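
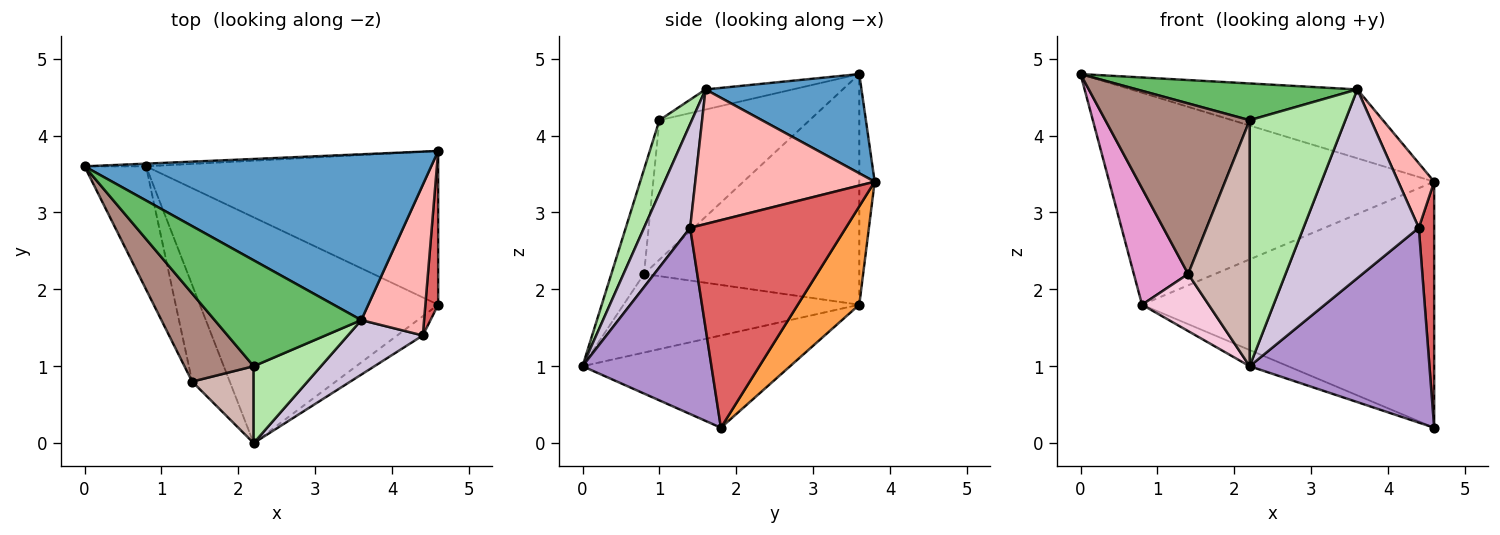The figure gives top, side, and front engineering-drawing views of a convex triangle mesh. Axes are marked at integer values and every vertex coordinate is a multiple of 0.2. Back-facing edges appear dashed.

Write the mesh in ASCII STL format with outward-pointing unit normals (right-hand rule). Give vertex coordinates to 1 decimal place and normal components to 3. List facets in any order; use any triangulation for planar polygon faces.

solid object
 facet normal 0.256 0.371 0.893
  outer loop
   vertex 3.6 1.6 4.6
   vertex 4.6 3.8 3.4
   vertex 0.0 3.6 4.8
  endloop
 endfacet
 facet normal -0.047 0.999 -0.013
  outer loop
   vertex 0.8 3.6 1.8
   vertex 0.0 3.6 4.8
   vertex 4.6 3.8 3.4
  endloop
 endfacet
 facet normal 0.176 0.835 -0.522
  outer loop
   vertex 0.8 3.6 1.8
   vertex 4.6 3.8 3.4
   vertex 4.6 1.8 0.2
  endloop
 endfacet
 facet normal -0.360 0.067 -0.930
  outer loop
   vertex 0.8 3.6 1.8
   vertex 4.6 1.8 0.2
   vertex 2.2 0.0 1.0
  endloop
 endfacet
 facet normal -0.128 -0.325 0.937
  outer loop
   vertex 2.2 1.0 4.2
   vertex 3.6 1.6 4.6
   vertex 0.0 3.6 4.8
  endloop
 endfacet
 facet normal 0.308 -0.908 0.284
  outer loop
   vertex 2.2 1.0 4.2
   vertex 2.2 0.0 1.0
   vertex 3.6 1.6 4.6
  endloop
 endfacet
 facet normal 0.993 -0.098 0.061
  outer loop
   vertex 4.4 1.4 2.8
   vertex 4.6 1.8 0.2
   vertex 4.6 3.8 3.4
  endloop
 endfacet
 facet normal 0.892 -0.178 0.416
  outer loop
   vertex 4.4 1.4 2.8
   vertex 4.6 3.8 3.4
   vertex 3.6 1.6 4.6
  endloop
 endfacet
 facet normal 0.581 -0.810 -0.080
  outer loop
   vertex 4.4 1.4 2.8
   vertex 2.2 0.0 1.0
   vertex 4.6 1.8 0.2
  endloop
 endfacet
 facet normal 0.359 -0.897 0.259
  outer loop
   vertex 4.4 1.4 2.8
   vertex 3.6 1.6 4.6
   vertex 2.2 0.0 1.0
  endloop
 endfacet
 facet normal -0.679 -0.652 0.337
  outer loop
   vertex 1.4 0.8 2.2
   vertex 2.2 1.0 4.2
   vertex 0.0 3.6 4.8
  endloop
 endfacet
 facet normal -0.452 -0.851 0.266
  outer loop
   vertex 1.4 0.8 2.2
   vertex 2.2 0.0 1.0
   vertex 2.2 1.0 4.2
  endloop
 endfacet
 facet normal -0.939 -0.237 -0.250
  outer loop
   vertex 1.4 0.8 2.2
   vertex 0.0 3.6 4.8
   vertex 0.8 3.6 1.8
  endloop
 endfacet
 facet normal -0.874 -0.247 -0.418
  outer loop
   vertex 1.4 0.8 2.2
   vertex 0.8 3.6 1.8
   vertex 2.2 0.0 1.0
  endloop
 endfacet
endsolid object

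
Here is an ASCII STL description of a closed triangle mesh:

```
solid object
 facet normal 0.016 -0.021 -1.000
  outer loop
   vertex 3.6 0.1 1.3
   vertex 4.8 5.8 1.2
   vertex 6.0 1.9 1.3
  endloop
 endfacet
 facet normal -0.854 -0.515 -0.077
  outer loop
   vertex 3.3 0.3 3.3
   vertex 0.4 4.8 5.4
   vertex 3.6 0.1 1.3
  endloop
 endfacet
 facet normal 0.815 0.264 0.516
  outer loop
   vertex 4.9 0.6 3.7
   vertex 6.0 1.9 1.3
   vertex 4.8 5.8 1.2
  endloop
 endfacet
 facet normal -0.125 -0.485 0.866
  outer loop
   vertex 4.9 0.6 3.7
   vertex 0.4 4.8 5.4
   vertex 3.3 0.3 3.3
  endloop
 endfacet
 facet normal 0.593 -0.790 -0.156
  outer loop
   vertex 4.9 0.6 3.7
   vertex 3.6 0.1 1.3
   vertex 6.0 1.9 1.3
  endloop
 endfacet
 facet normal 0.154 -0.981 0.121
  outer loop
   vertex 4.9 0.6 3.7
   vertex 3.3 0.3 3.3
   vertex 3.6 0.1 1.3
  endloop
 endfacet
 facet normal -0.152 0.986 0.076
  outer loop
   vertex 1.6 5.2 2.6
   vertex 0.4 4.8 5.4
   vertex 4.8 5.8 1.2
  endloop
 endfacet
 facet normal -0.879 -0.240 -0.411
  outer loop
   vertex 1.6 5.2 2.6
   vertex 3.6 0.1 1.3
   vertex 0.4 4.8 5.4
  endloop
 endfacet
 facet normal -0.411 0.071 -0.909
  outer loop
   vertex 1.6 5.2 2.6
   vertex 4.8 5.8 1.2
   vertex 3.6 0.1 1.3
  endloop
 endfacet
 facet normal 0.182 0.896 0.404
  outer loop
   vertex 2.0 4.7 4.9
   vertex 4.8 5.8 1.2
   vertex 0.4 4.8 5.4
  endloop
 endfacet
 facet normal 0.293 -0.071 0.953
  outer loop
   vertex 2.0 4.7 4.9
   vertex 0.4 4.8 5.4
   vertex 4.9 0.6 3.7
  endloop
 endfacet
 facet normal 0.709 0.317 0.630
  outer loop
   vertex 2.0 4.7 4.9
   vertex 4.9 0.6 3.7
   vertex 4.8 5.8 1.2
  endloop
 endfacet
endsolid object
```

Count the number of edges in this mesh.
18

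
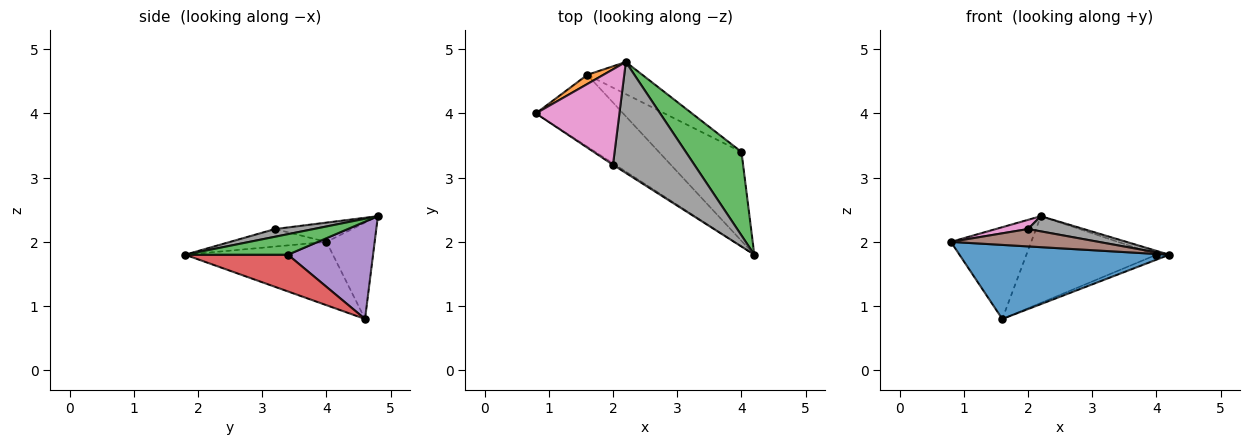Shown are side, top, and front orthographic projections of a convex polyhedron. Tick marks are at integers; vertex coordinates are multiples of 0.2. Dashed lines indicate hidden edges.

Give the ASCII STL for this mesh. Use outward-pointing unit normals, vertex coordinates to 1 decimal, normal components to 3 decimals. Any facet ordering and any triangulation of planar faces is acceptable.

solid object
 facet normal -0.451 -0.641 -0.621
  outer loop
   vertex 1.6 4.6 0.8
   vertex 4.2 1.8 1.8
   vertex 0.8 4.0 2.0
  endloop
 endfacet
 facet normal -0.513 0.854 0.085
  outer loop
   vertex 1.6 4.6 0.8
   vertex 0.8 4.0 2.0
   vertex 2.2 4.8 2.4
  endloop
 endfacet
 facet normal 0.346 0.043 0.937
  outer loop
   vertex 4.0 3.4 1.8
   vertex 2.2 4.8 2.4
   vertex 4.2 1.8 1.8
  endloop
 endfacet
 facet normal 0.406 0.051 -0.913
  outer loop
   vertex 4.0 3.4 1.8
   vertex 4.2 1.8 1.8
   vertex 1.6 4.6 0.8
  endloop
 endfacet
 facet normal 0.523 0.799 -0.296
  outer loop
   vertex 4.0 3.4 1.8
   vertex 1.6 4.6 0.8
   vertex 2.2 4.8 2.4
  endloop
 endfacet
 facet normal -0.545 -0.835 -0.073
  outer loop
   vertex 2.0 3.2 2.2
   vertex 0.8 4.0 2.0
   vertex 4.2 1.8 1.8
  endloop
 endfacet
 facet normal -0.224 -0.093 0.970
  outer loop
   vertex 2.0 3.2 2.2
   vertex 2.2 4.8 2.4
   vertex 0.8 4.0 2.0
  endloop
 endfacet
 facet normal 0.093 -0.135 0.986
  outer loop
   vertex 2.0 3.2 2.2
   vertex 4.2 1.8 1.8
   vertex 2.2 4.8 2.4
  endloop
 endfacet
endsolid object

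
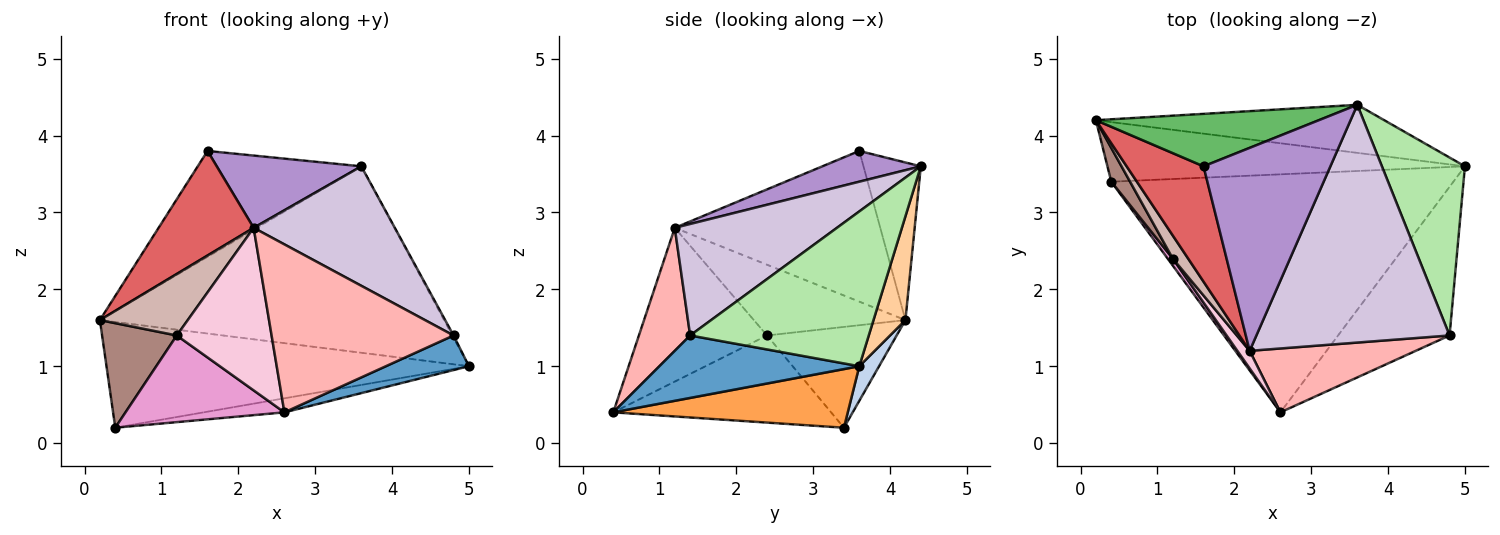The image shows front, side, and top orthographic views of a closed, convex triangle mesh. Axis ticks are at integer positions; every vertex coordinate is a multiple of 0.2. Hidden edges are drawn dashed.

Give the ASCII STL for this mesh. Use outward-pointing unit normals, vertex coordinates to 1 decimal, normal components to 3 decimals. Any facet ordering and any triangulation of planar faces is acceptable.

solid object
 facet normal 0.479 -0.199 -0.855
  outer loop
   vertex 4.8 1.4 1.4
   vertex 2.6 0.4 0.4
   vertex 5.0 3.6 1.0
  endloop
 endfacet
 facet normal 0.047 0.870 -0.490
  outer loop
   vertex 0.4 3.4 0.2
   vertex 0.2 4.2 1.6
   vertex 5.0 3.6 1.0
  endloop
 endfacet
 facet normal 0.169 0.058 -0.984
  outer loop
   vertex 0.4 3.4 0.2
   vertex 5.0 3.6 1.0
   vertex 2.6 0.4 0.4
  endloop
 endfacet
 facet normal 0.089 0.964 -0.249
  outer loop
   vertex 3.6 4.4 3.6
   vertex 5.0 3.6 1.0
   vertex 0.2 4.2 1.6
  endloop
 endfacet
 facet normal -0.300 0.855 0.424
  outer loop
   vertex 3.6 4.4 3.6
   vertex 0.2 4.2 1.6
   vertex 1.6 3.6 3.8
  endloop
 endfacet
 facet normal 0.881 0.006 0.473
  outer loop
   vertex 3.6 4.4 3.6
   vertex 4.8 1.4 1.4
   vertex 5.0 3.6 1.0
  endloop
 endfacet
 facet normal -0.824 -0.381 0.420
  outer loop
   vertex 2.2 1.2 2.8
   vertex 1.6 3.6 3.8
   vertex 0.2 4.2 1.6
  endloop
 endfacet
 facet normal 0.255 -0.904 0.344
  outer loop
   vertex 2.2 1.2 2.8
   vertex 2.6 0.4 0.4
   vertex 4.8 1.4 1.4
  endloop
 endfacet
 facet normal 0.223 -0.327 0.918
  outer loop
   vertex 2.2 1.2 2.8
   vertex 3.6 4.4 3.6
   vertex 1.6 3.6 3.8
  endloop
 endfacet
 facet normal 0.458 -0.399 0.794
  outer loop
   vertex 2.2 1.2 2.8
   vertex 4.8 1.4 1.4
   vertex 3.6 4.4 3.6
  endloop
 endfacet
 facet normal -0.855 -0.493 0.159
  outer loop
   vertex 1.2 2.4 1.4
   vertex 0.2 4.2 1.6
   vertex 0.4 3.4 0.2
  endloop
 endfacet
 facet normal -0.850 -0.493 0.185
  outer loop
   vertex 1.2 2.4 1.4
   vertex 2.2 1.2 2.8
   vertex 0.2 4.2 1.6
  endloop
 endfacet
 facet normal -0.807 -0.589 0.047
  outer loop
   vertex 1.2 2.4 1.4
   vertex 0.4 3.4 0.2
   vertex 2.6 0.4 0.4
  endloop
 endfacet
 facet normal -0.802 -0.594 0.064
  outer loop
   vertex 1.2 2.4 1.4
   vertex 2.6 0.4 0.4
   vertex 2.2 1.2 2.8
  endloop
 endfacet
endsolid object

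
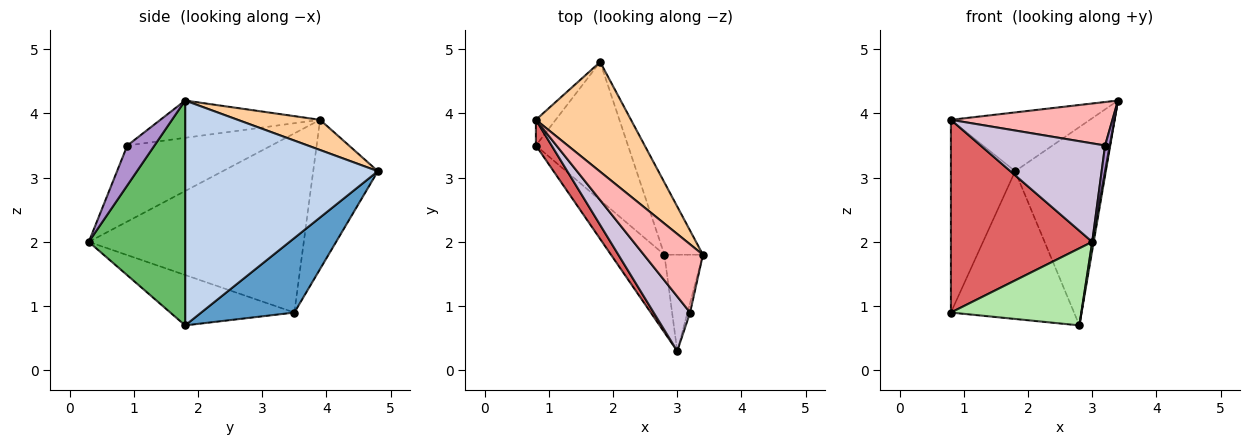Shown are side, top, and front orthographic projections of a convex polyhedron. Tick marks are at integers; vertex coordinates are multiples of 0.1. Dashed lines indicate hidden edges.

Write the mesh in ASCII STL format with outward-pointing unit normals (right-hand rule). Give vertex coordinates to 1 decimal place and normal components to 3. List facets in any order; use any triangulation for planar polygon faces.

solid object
 facet normal 0.484 0.639 -0.598
  outer loop
   vertex 2.8 1.8 0.7
   vertex 0.8 3.5 0.9
   vertex 1.8 4.8 3.1
  endloop
 endfacet
 facet normal 0.894 0.421 -0.153
  outer loop
   vertex 2.8 1.8 0.7
   vertex 1.8 4.8 3.1
   vertex 3.4 1.8 4.2
  endloop
 endfacet
 facet normal -0.706 0.702 -0.094
  outer loop
   vertex 0.8 3.9 3.9
   vertex 1.8 4.8 3.1
   vertex 0.8 3.5 0.9
  endloop
 endfacet
 facet normal 0.270 0.455 0.849
  outer loop
   vertex 0.8 3.9 3.9
   vertex 3.4 1.8 4.2
   vertex 1.8 4.8 3.1
  endloop
 endfacet
 facet normal 0.986 -0.015 -0.169
  outer loop
   vertex 3.0 0.3 2.0
   vertex 2.8 1.8 0.7
   vertex 3.4 1.8 4.2
  endloop
 endfacet
 facet normal -0.556 -0.585 -0.590
  outer loop
   vertex 3.0 0.3 2.0
   vertex 0.8 3.5 0.9
   vertex 2.8 1.8 0.7
  endloop
 endfacet
 facet normal -0.833 -0.548 0.073
  outer loop
   vertex 3.0 0.3 2.0
   vertex 0.8 3.9 3.9
   vertex 0.8 3.5 0.9
  endloop
 endfacet
 facet normal -0.469 -0.475 0.745
  outer loop
   vertex 3.2 0.9 3.5
   vertex 3.4 1.8 4.2
   vertex 0.8 3.9 3.9
  endloop
 endfacet
 facet normal 0.984 -0.169 -0.063
  outer loop
   vertex 3.2 0.9 3.5
   vertex 3.0 0.3 2.0
   vertex 3.4 1.8 4.2
  endloop
 endfacet
 facet normal -0.711 -0.615 0.341
  outer loop
   vertex 3.2 0.9 3.5
   vertex 0.8 3.9 3.9
   vertex 3.0 0.3 2.0
  endloop
 endfacet
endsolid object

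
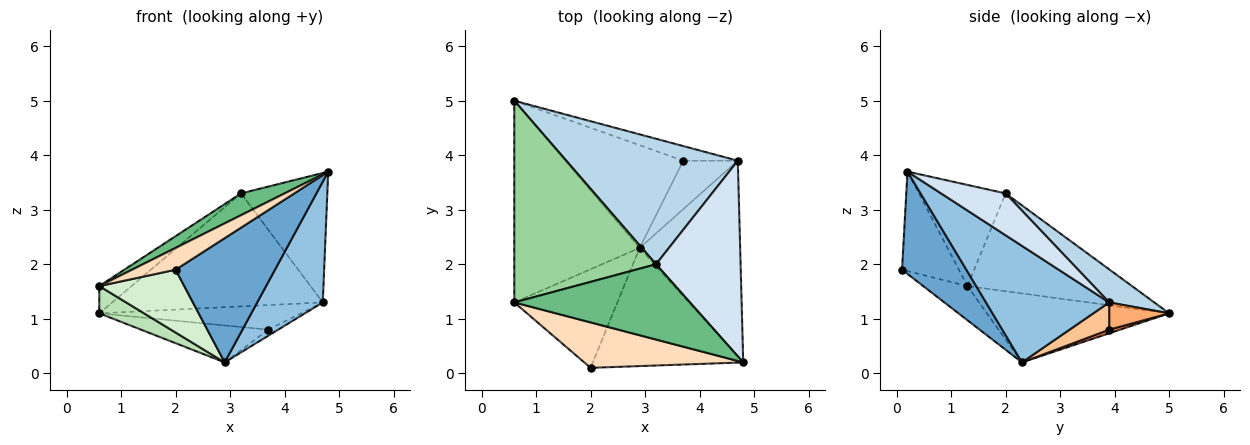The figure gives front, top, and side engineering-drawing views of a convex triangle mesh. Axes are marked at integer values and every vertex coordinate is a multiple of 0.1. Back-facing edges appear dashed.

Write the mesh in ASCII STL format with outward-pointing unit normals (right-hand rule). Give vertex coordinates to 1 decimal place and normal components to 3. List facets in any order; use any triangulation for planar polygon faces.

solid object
 facet normal 0.425 -0.656 -0.624
  outer loop
   vertex 2.9 2.3 0.2
   vertex 4.8 0.2 3.7
   vertex 2.0 0.1 1.9
  endloop
 endfacet
 facet normal 0.702 -0.374 -0.606
  outer loop
   vertex 4.7 3.9 1.3
   vertex 4.8 0.2 3.7
   vertex 2.9 2.3 0.2
  endloop
 endfacet
 facet normal 0.142 0.662 0.736
  outer loop
   vertex 3.2 2.0 3.3
   vertex 4.7 3.9 1.3
   vertex 0.6 5.0 1.1
  endloop
 endfacet
 facet normal 0.381 0.510 0.771
  outer loop
   vertex 3.2 2.0 3.3
   vertex 4.8 0.2 3.7
   vertex 4.7 3.9 1.3
  endloop
 endfacet
 facet normal 0.029 0.338 -0.941
  outer loop
   vertex 3.7 3.9 0.8
   vertex 2.9 2.3 0.2
   vertex 0.6 5.0 1.1
  endloop
 endfacet
 facet normal 0.248 0.833 -0.495
  outer loop
   vertex 3.7 3.9 0.8
   vertex 0.6 5.0 1.1
   vertex 4.7 3.9 1.3
  endloop
 endfacet
 facet normal 0.444 0.111 -0.889
  outer loop
   vertex 3.7 3.9 0.8
   vertex 4.7 3.9 1.3
   vertex 2.9 2.3 0.2
  endloop
 endfacet
 facet normal -0.491 -0.377 0.785
  outer loop
   vertex 0.6 1.3 1.6
   vertex 2.0 0.1 1.9
   vertex 4.8 0.2 3.7
  endloop
 endfacet
 facet normal -0.484 -0.243 0.841
  outer loop
   vertex 0.6 1.3 1.6
   vertex 4.8 0.2 3.7
   vertex 3.2 2.0 3.3
  endloop
 endfacet
 facet normal -0.565 0.111 0.818
  outer loop
   vertex 0.6 1.3 1.6
   vertex 3.2 2.0 3.3
   vertex 0.6 5.0 1.1
  endloop
 endfacet
 facet normal -0.479 -0.118 -0.870
  outer loop
   vertex 0.6 1.3 1.6
   vertex 0.6 5.0 1.1
   vertex 2.9 2.3 0.2
  endloop
 endfacet
 facet normal -0.269 -0.517 -0.812
  outer loop
   vertex 0.6 1.3 1.6
   vertex 2.9 2.3 0.2
   vertex 2.0 0.1 1.9
  endloop
 endfacet
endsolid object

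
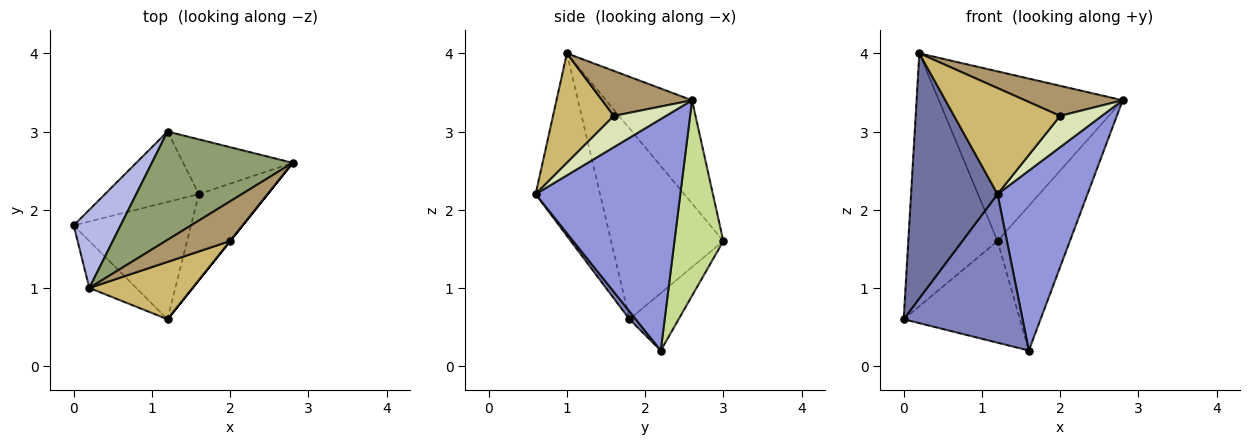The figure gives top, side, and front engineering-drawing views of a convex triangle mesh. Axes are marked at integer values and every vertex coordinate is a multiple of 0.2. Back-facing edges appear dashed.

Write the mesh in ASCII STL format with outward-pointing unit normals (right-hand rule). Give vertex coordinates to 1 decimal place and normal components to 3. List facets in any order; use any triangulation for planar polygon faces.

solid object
 facet normal -0.590 -0.793 -0.152
  outer loop
   vertex 0.2 1.0 4.0
   vertex 0.0 1.8 0.6
   vertex 1.2 0.6 2.2
  endloop
 endfacet
 facet normal 0.041 -0.784 -0.619
  outer loop
   vertex 1.6 2.2 0.2
   vertex 1.2 0.6 2.2
   vertex 0.0 1.8 0.6
  endloop
 endfacet
 facet normal 0.823 -0.512 -0.245
  outer loop
   vertex 1.6 2.2 0.2
   vertex 2.8 2.6 3.4
   vertex 1.2 0.6 2.2
  endloop
 endfacet
 facet normal -0.769 0.611 0.189
  outer loop
   vertex 1.2 3.0 1.6
   vertex 0.0 1.8 0.6
   vertex 0.2 1.0 4.0
  endloop
 endfacet
 facet normal -0.367 0.784 0.500
  outer loop
   vertex 1.2 3.0 1.6
   vertex 0.2 1.0 4.0
   vertex 2.8 2.6 3.4
  endloop
 endfacet
 facet normal -0.329 0.777 -0.538
  outer loop
   vertex 1.2 3.0 1.6
   vertex 1.6 2.2 0.2
   vertex 0.0 1.8 0.6
  endloop
 endfacet
 facet normal 0.534 0.791 -0.299
  outer loop
   vertex 1.2 3.0 1.6
   vertex 2.8 2.6 3.4
   vertex 1.6 2.2 0.2
  endloop
 endfacet
 facet normal 0.781 -0.625 0.000
  outer loop
   vertex 2.0 1.6 3.2
   vertex 1.2 0.6 2.2
   vertex 2.8 2.6 3.4
  endloop
 endfacet
 facet normal 0.486 -0.528 0.697
  outer loop
   vertex 2.0 1.6 3.2
   vertex 2.8 2.6 3.4
   vertex 0.2 1.0 4.0
  endloop
 endfacet
 facet normal 0.451 -0.785 0.425
  outer loop
   vertex 2.0 1.6 3.2
   vertex 0.2 1.0 4.0
   vertex 1.2 0.6 2.2
  endloop
 endfacet
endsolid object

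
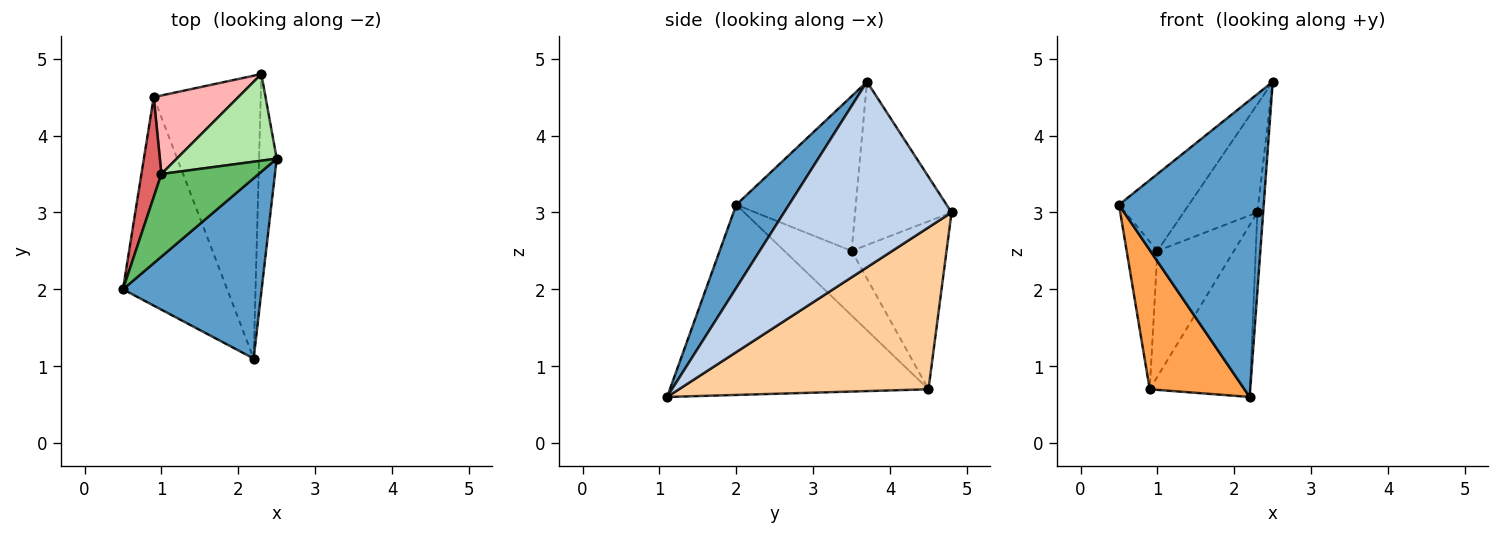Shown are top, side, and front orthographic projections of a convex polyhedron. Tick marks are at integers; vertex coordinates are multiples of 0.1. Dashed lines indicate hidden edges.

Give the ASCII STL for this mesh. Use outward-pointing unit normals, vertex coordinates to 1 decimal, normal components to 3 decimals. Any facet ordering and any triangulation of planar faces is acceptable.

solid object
 facet normal 0.297 -0.816 0.496
  outer loop
   vertex 2.2 1.1 0.6
   vertex 2.5 3.7 4.7
   vertex 0.5 2.0 3.1
  endloop
 endfacet
 facet normal 0.995 0.035 -0.095
  outer loop
   vertex 2.3 4.8 3.0
   vertex 2.5 3.7 4.7
   vertex 2.2 1.1 0.6
  endloop
 endfacet
 facet normal -0.835 -0.306 -0.458
  outer loop
   vertex 0.9 4.5 0.7
   vertex 2.2 1.1 0.6
   vertex 0.5 2.0 3.1
  endloop
 endfacet
 facet normal 0.791 0.318 -0.523
  outer loop
   vertex 0.9 4.5 0.7
   vertex 2.3 4.8 3.0
   vertex 2.2 1.1 0.6
  endloop
 endfacet
 facet normal -0.759 0.444 0.477
  outer loop
   vertex 1.0 3.5 2.5
   vertex 0.5 2.0 3.1
   vertex 2.5 3.7 4.7
  endloop
 endfacet
 facet normal -0.714 0.546 0.437
  outer loop
   vertex 1.0 3.5 2.5
   vertex 2.5 3.7 4.7
   vertex 2.3 4.8 3.0
  endloop
 endfacet
 facet normal -0.875 0.400 0.271
  outer loop
   vertex 1.0 3.5 2.5
   vertex 0.9 4.5 0.7
   vertex 0.5 2.0 3.1
  endloop
 endfacet
 facet normal -0.725 0.584 0.365
  outer loop
   vertex 1.0 3.5 2.5
   vertex 2.3 4.8 3.0
   vertex 0.9 4.5 0.7
  endloop
 endfacet
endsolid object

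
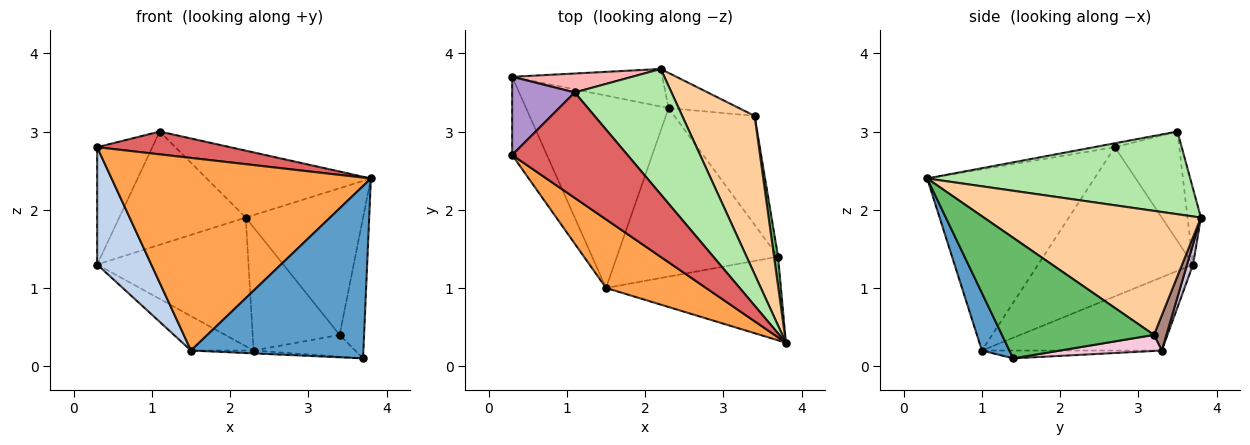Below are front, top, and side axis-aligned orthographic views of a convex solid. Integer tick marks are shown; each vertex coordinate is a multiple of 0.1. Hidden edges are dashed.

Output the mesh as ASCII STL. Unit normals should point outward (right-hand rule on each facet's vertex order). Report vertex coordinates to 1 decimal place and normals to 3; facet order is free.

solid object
 facet normal 0.142 -0.891 -0.432
  outer loop
   vertex 1.5 1.0 0.2
   vertex 3.7 1.4 0.1
   vertex 3.8 0.3 2.4
  endloop
 endfacet
 facet normal -0.922 -0.322 -0.215
  outer loop
   vertex 0.3 2.7 2.8
   vertex 0.3 3.7 1.3
   vertex 1.5 1.0 0.2
  endloop
 endfacet
 facet normal -0.519 -0.805 0.287
  outer loop
   vertex 0.3 2.7 2.8
   vertex 1.5 1.0 0.2
   vertex 3.8 0.3 2.4
  endloop
 endfacet
 facet normal 0.783 0.423 0.457
  outer loop
   vertex 3.4 3.2 0.4
   vertex 2.2 3.8 1.9
   vertex 3.8 0.3 2.4
  endloop
 endfacet
 facet normal 0.987 0.159 0.033
  outer loop
   vertex 3.4 3.2 0.4
   vertex 3.8 0.3 2.4
   vertex 3.7 1.4 0.1
  endloop
 endfacet
 facet normal 0.602 0.376 0.705
  outer loop
   vertex 1.1 3.5 3.0
   vertex 3.8 0.3 2.4
   vertex 2.2 3.8 1.9
  endloop
 endfacet
 facet normal -0.033 -0.211 0.977
  outer loop
   vertex 1.1 3.5 3.0
   vertex 0.3 2.7 2.8
   vertex 3.8 0.3 2.4
  endloop
 endfacet
 facet normal -0.103 0.981 0.164
  outer loop
   vertex 1.1 3.5 3.0
   vertex 2.2 3.8 1.9
   vertex 0.3 3.7 1.3
  endloop
 endfacet
 facet normal -0.697 0.597 0.398
  outer loop
   vertex 1.1 3.5 3.0
   vertex 0.3 3.7 1.3
   vertex 0.3 2.7 2.8
  endloop
 endfacet
 facet normal 0.038 0.959 -0.280
  outer loop
   vertex 2.3 3.3 0.2
   vertex 0.3 3.7 1.3
   vertex 2.2 3.8 1.9
  endloop
 endfacet
 facet normal 0.136 0.953 -0.272
  outer loop
   vertex 2.3 3.3 0.2
   vertex 2.2 3.8 1.9
   vertex 3.4 3.2 0.4
  endloop
 endfacet
 facet normal -0.452 0.157 -0.878
  outer loop
   vertex 2.3 3.3 0.2
   vertex 1.5 1.0 0.2
   vertex 0.3 3.7 1.3
  endloop
 endfacet
 facet normal -0.048 0.017 -0.999
  outer loop
   vertex 2.3 3.3 0.2
   vertex 3.7 1.4 0.1
   vertex 1.5 1.0 0.2
  endloop
 endfacet
 facet normal 0.192 0.192 -0.962
  outer loop
   vertex 2.3 3.3 0.2
   vertex 3.4 3.2 0.4
   vertex 3.7 1.4 0.1
  endloop
 endfacet
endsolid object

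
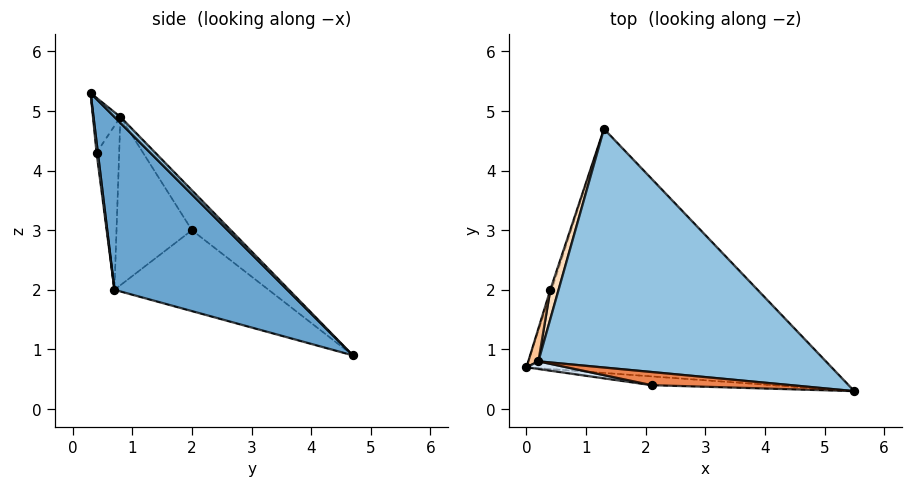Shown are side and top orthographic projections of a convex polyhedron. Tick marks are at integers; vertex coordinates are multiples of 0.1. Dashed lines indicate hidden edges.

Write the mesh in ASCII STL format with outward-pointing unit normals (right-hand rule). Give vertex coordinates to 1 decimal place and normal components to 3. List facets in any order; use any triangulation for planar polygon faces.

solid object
 facet normal 0.458 -0.371 -0.808
  outer loop
   vertex 1.3 4.7 0.9
   vertex 5.5 0.3 5.3
   vertex 0.0 0.7 2.0
  endloop
 endfacet
 facet normal 0.015 0.714 0.700
  outer loop
   vertex 0.2 0.8 4.9
   vertex 5.5 0.3 5.3
   vertex 1.3 4.7 0.9
  endloop
 endfacet
 facet normal 0.012 -0.990 -0.140
  outer loop
   vertex 2.1 0.4 4.3
   vertex 0.0 0.7 2.0
   vertex 5.5 0.3 5.3
  endloop
 endfacet
 facet normal -0.192 -0.980 0.047
  outer loop
   vertex 2.1 0.4 4.3
   vertex 0.2 0.8 4.9
   vertex 0.0 0.7 2.0
  endloop
 endfacet
 facet normal -0.111 -0.953 0.283
  outer loop
   vertex 2.1 0.4 4.3
   vertex 5.5 0.3 5.3
   vertex 0.2 0.8 4.9
  endloop
 endfacet
 facet normal -0.952 0.305 -0.016
  outer loop
   vertex 0.4 2.0 3.0
   vertex 1.3 4.7 0.9
   vertex 0.0 0.7 2.0
  endloop
 endfacet
 facet normal -0.966 0.253 0.058
  outer loop
   vertex 0.4 2.0 3.0
   vertex 0.0 0.7 2.0
   vertex 0.2 0.8 4.9
  endloop
 endfacet
 facet normal -0.881 0.436 0.182
  outer loop
   vertex 0.4 2.0 3.0
   vertex 0.2 0.8 4.9
   vertex 1.3 4.7 0.9
  endloop
 endfacet
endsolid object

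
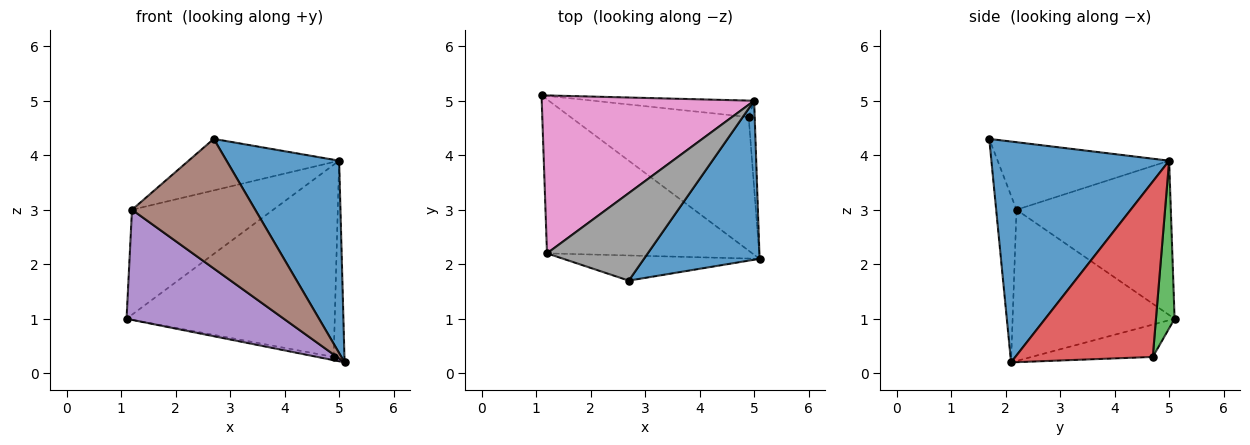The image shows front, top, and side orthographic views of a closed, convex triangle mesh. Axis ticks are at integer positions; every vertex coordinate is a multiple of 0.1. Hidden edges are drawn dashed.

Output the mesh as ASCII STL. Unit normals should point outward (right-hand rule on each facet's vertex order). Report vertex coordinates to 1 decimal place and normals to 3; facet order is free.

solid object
 facet normal 0.773 -0.489 0.404
  outer loop
   vertex 5.0 5.0 3.9
   vertex 2.7 1.7 4.3
   vertex 5.1 2.1 0.2
  endloop
 endfacet
 facet normal -0.179 0.024 -0.984
  outer loop
   vertex 4.9 4.7 0.3
   vertex 5.1 2.1 0.2
   vertex 1.1 5.1 1.0
  endloop
 endfacet
 facet normal 0.089 0.992 -0.085
  outer loop
   vertex 4.9 4.7 0.3
   vertex 1.1 5.1 1.0
   vertex 5.0 5.0 3.9
  endloop
 endfacet
 facet normal 0.996 0.078 -0.034
  outer loop
   vertex 4.9 4.7 0.3
   vertex 5.0 5.0 3.9
   vertex 5.1 2.1 0.2
  endloop
 endfacet
 facet normal -0.514 -0.499 -0.698
  outer loop
   vertex 1.2 2.2 3.0
   vertex 1.1 5.1 1.0
   vertex 5.1 2.1 0.2
  endloop
 endfacet
 facet normal -0.160 -0.969 -0.188
  outer loop
   vertex 1.2 2.2 3.0
   vertex 5.1 2.1 0.2
   vertex 2.7 1.7 4.3
  endloop
 endfacet
 facet normal -0.518 0.474 0.713
  outer loop
   vertex 1.2 2.2 3.0
   vertex 5.0 5.0 3.9
   vertex 1.1 5.1 1.0
  endloop
 endfacet
 facet normal -0.500 0.439 0.746
  outer loop
   vertex 1.2 2.2 3.0
   vertex 2.7 1.7 4.3
   vertex 5.0 5.0 3.9
  endloop
 endfacet
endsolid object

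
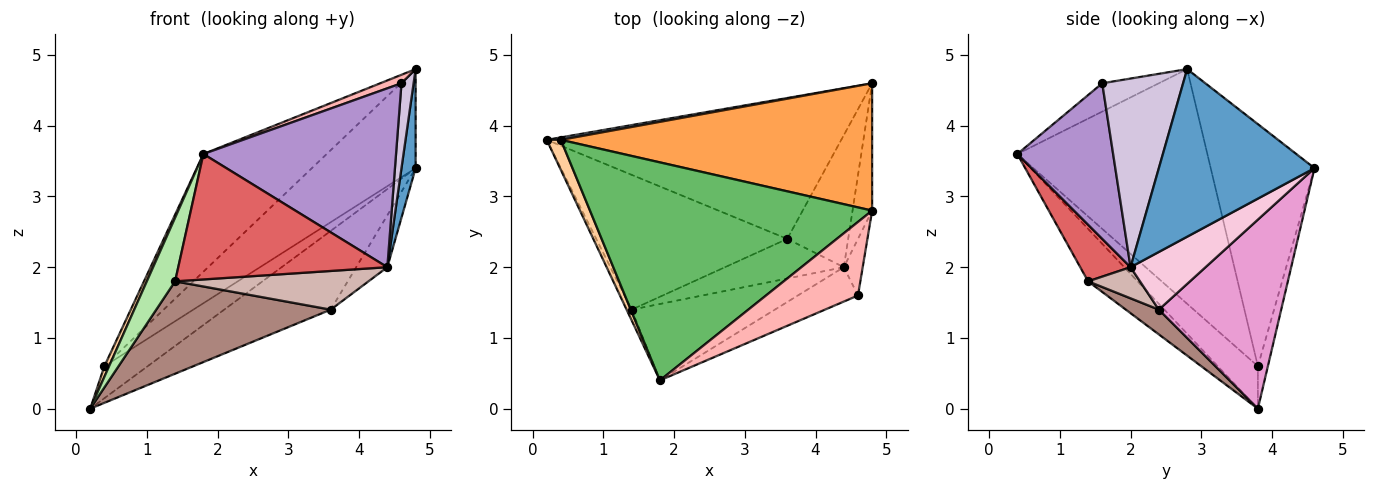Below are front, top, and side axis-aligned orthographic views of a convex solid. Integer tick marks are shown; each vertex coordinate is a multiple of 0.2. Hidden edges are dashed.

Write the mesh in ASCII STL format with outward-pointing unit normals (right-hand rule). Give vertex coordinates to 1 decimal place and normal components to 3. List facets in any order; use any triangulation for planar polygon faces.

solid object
 facet normal 0.989 -0.090 -0.116
  outer loop
   vertex 4.4 2.0 2.0
   vertex 4.8 4.6 3.4
   vertex 4.8 2.8 4.8
  endloop
 endfacet
 facet normal -0.224 0.972 0.075
  outer loop
   vertex 0.4 3.8 0.6
   vertex 4.8 4.6 3.4
   vertex 0.2 3.8 0.0
  endloop
 endfacet
 facet normal -0.523 0.523 0.673
  outer loop
   vertex 0.4 3.8 0.6
   vertex 4.8 2.8 4.8
   vertex 4.8 4.6 3.4
  endloop
 endfacet
 facet normal -0.943 -0.111 0.314
  outer loop
   vertex 0.4 3.8 0.6
   vertex 0.2 3.8 0.0
   vertex 1.8 0.4 3.6
  endloop
 endfacet
 facet normal -0.591 0.383 0.710
  outer loop
   vertex 0.4 3.8 0.6
   vertex 1.8 0.4 3.6
   vertex 4.8 2.8 4.8
  endloop
 endfacet
 facet normal -0.865 -0.494 -0.082
  outer loop
   vertex 1.4 1.4 1.8
   vertex 1.8 0.4 3.6
   vertex 0.2 3.8 0.0
  endloop
 endfacet
 facet normal 0.201 -0.837 -0.510
  outer loop
   vertex 1.4 1.4 1.8
   vertex 4.4 2.0 2.0
   vertex 1.8 0.4 3.6
  endloop
 endfacet
 facet normal -0.292 -0.110 0.950
  outer loop
   vertex 4.6 1.6 4.6
   vertex 4.8 2.8 4.8
   vertex 1.8 0.4 3.6
  endloop
 endfacet
 facet normal 0.439 -0.882 -0.170
  outer loop
   vertex 4.6 1.6 4.6
   vertex 1.8 0.4 3.6
   vertex 4.4 2.0 2.0
  endloop
 endfacet
 facet normal 0.984 -0.148 -0.098
  outer loop
   vertex 4.6 1.6 4.6
   vertex 4.4 2.0 2.0
   vertex 4.8 2.8 4.8
  endloop
 endfacet
 facet normal 0.106 -0.562 -0.820
  outer loop
   vertex 3.6 2.4 1.4
   vertex 1.4 1.4 1.8
   vertex 0.2 3.8 0.0
  endloop
 endfacet
 facet normal 0.184 -0.687 -0.703
  outer loop
   vertex 3.6 2.4 1.4
   vertex 4.4 2.0 2.0
   vertex 1.4 1.4 1.8
  endloop
 endfacet
 facet normal 0.489 0.426 -0.761
  outer loop
   vertex 3.6 2.4 1.4
   vertex 0.2 3.8 0.0
   vertex 4.8 4.6 3.4
  endloop
 endfacet
 facet normal 0.661 0.274 -0.698
  outer loop
   vertex 3.6 2.4 1.4
   vertex 4.8 4.6 3.4
   vertex 4.4 2.0 2.0
  endloop
 endfacet
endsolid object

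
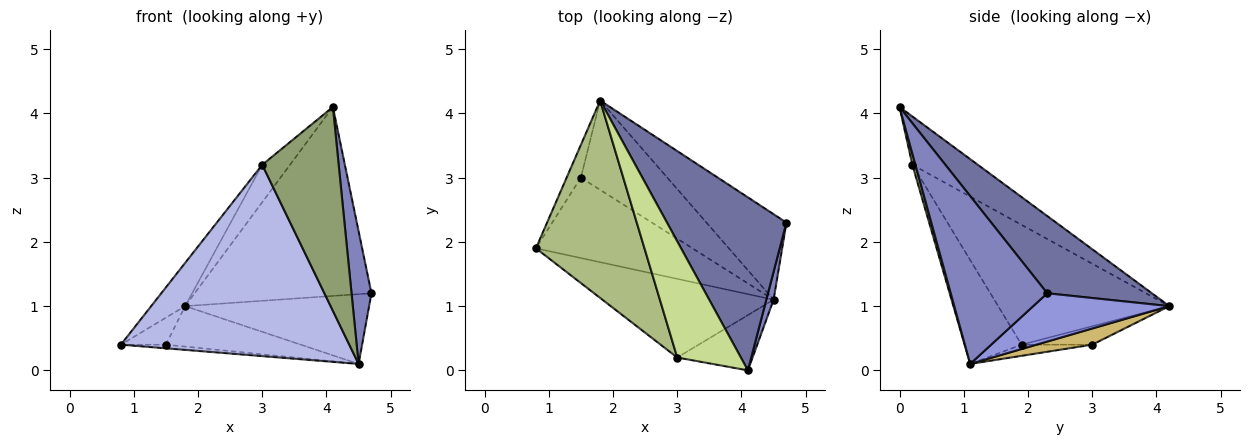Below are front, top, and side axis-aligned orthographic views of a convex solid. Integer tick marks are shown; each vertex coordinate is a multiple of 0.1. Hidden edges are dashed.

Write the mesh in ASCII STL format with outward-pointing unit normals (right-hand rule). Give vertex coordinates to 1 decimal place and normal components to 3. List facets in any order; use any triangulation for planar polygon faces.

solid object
 facet normal 0.400 0.676 0.619
  outer loop
   vertex 1.8 4.2 1.0
   vertex 4.1 0.0 4.1
   vertex 4.7 2.3 1.2
  endloop
 endfacet
 facet normal 0.978 -0.202 0.042
  outer loop
   vertex 4.5 1.1 0.1
   vertex 4.7 2.3 1.2
   vertex 4.1 0.0 4.1
  endloop
 endfacet
 facet normal 0.424 0.573 -0.702
  outer loop
   vertex 4.5 1.1 0.1
   vertex 1.8 4.2 1.0
   vertex 4.7 2.3 1.2
  endloop
 endfacet
 facet normal -0.225 -0.901 -0.370
  outer loop
   vertex 3.0 0.2 3.2
   vertex 0.8 1.9 0.4
   vertex 4.5 1.1 0.1
  endloop
 endfacet
 facet normal 0.038 -0.964 -0.261
  outer loop
   vertex 3.0 0.2 3.2
   vertex 4.5 1.1 0.1
   vertex 4.1 0.0 4.1
  endloop
 endfacet
 facet normal -0.733 0.145 0.664
  outer loop
   vertex 3.0 0.2 3.2
   vertex 1.8 4.2 1.0
   vertex 0.8 1.9 0.4
  endloop
 endfacet
 facet normal -0.586 0.248 0.771
  outer loop
   vertex 3.0 0.2 3.2
   vertex 4.1 0.0 4.1
   vertex 1.8 4.2 1.0
  endloop
 endfacet
 facet normal -0.707 0.450 -0.546
  outer loop
   vertex 1.5 3.0 0.4
   vertex 0.8 1.9 0.4
   vertex 1.8 4.2 1.0
  endloop
 endfacet
 facet normal -0.071 0.045 -0.996
  outer loop
   vertex 1.5 3.0 0.4
   vertex 4.5 1.1 0.1
   vertex 0.8 1.9 0.4
  endloop
 endfacet
 facet normal 0.168 0.407 -0.898
  outer loop
   vertex 1.5 3.0 0.4
   vertex 1.8 4.2 1.0
   vertex 4.5 1.1 0.1
  endloop
 endfacet
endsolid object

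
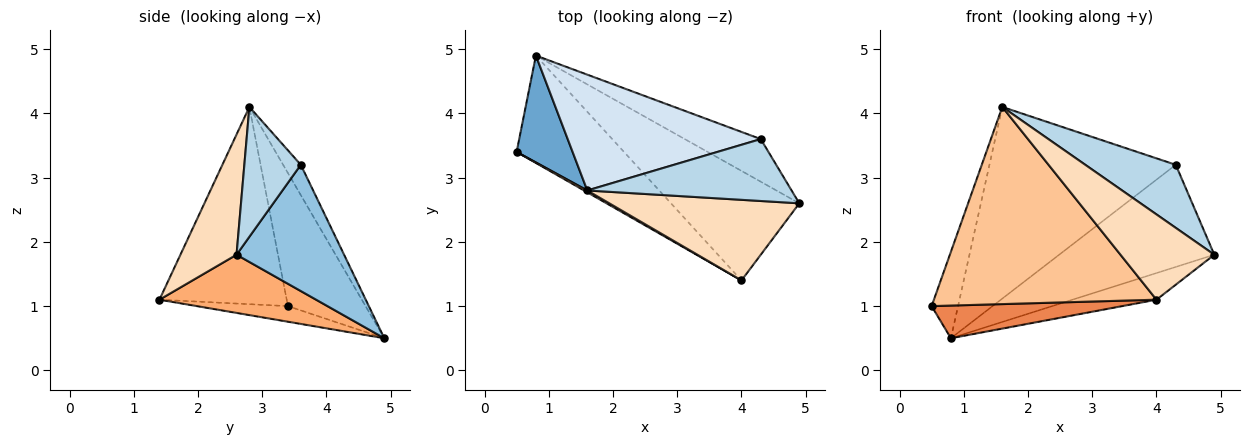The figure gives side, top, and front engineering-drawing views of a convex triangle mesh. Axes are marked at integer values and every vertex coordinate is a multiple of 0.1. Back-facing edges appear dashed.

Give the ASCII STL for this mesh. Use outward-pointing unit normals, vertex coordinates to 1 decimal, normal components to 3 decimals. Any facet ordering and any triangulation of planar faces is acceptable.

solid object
 facet normal -0.880 0.299 0.370
  outer loop
   vertex 1.6 2.8 4.1
   vertex 0.8 4.9 0.5
   vertex 0.5 3.4 1.0
  endloop
 endfacet
 facet normal 0.539 0.777 -0.324
  outer loop
   vertex 4.3 3.6 3.2
   vertex 4.9 2.6 1.8
   vertex 0.8 4.9 0.5
  endloop
 endfacet
 facet normal 0.407 -0.652 0.640
  outer loop
   vertex 4.3 3.6 3.2
   vertex 1.6 2.8 4.1
   vertex 4.9 2.6 1.8
  endloop
 endfacet
 facet normal -0.081 0.853 0.516
  outer loop
   vertex 4.3 3.6 3.2
   vertex 0.8 4.9 0.5
   vertex 1.6 2.8 4.1
  endloop
 endfacet
 facet normal -0.138 -0.288 -0.948
  outer loop
   vertex 4.0 1.4 1.1
   vertex 0.5 3.4 1.0
   vertex 0.8 4.9 0.5
  endloop
 endfacet
 facet normal 0.403 0.216 -0.889
  outer loop
   vertex 4.0 1.4 1.1
   vertex 0.8 4.9 0.5
   vertex 4.9 2.6 1.8
  endloop
 endfacet
 facet normal -0.496 -0.868 0.008
  outer loop
   vertex 4.0 1.4 1.1
   vertex 1.6 2.8 4.1
   vertex 0.5 3.4 1.0
  endloop
 endfacet
 facet normal 0.399 -0.666 0.630
  outer loop
   vertex 4.0 1.4 1.1
   vertex 4.9 2.6 1.8
   vertex 1.6 2.8 4.1
  endloop
 endfacet
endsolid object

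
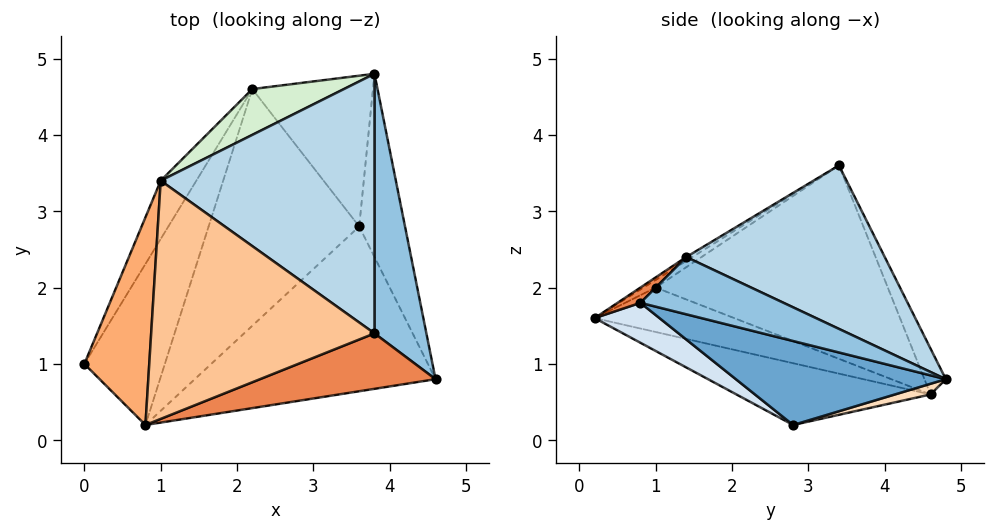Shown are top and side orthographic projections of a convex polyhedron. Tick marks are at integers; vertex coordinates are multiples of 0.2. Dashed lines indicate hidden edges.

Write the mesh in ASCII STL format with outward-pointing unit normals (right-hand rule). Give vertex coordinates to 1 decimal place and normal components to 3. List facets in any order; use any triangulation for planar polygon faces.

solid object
 facet normal 0.877 0.056 -0.478
  outer loop
   vertex 3.6 2.8 0.2
   vertex 3.8 4.8 0.8
   vertex 4.6 0.8 1.8
  endloop
 endfacet
 facet normal 0.706 0.301 0.640
  outer loop
   vertex 3.8 1.4 2.4
   vertex 4.6 0.8 1.8
   vertex 3.8 4.8 0.8
  endloop
 endfacet
 facet normal 0.569 0.350 0.744
  outer loop
   vertex 3.8 1.4 2.4
   vertex 3.8 4.8 0.8
   vertex 1.0 3.4 3.6
  endloop
 endfacet
 facet normal 0.134 -0.578 -0.805
  outer loop
   vertex 0.8 0.2 1.6
   vertex 3.6 2.8 0.2
   vertex 4.6 0.8 1.8
  endloop
 endfacet
 facet normal 0.065 -0.661 0.748
  outer loop
   vertex 0.8 0.2 1.6
   vertex 4.6 0.8 1.8
   vertex 3.8 1.4 2.4
  endloop
 endfacet
 facet normal -0.100 -0.523 0.847
  outer loop
   vertex 0.8 0.2 1.6
   vertex 1.0 3.4 3.6
   vertex 0.0 1.0 2.0
  endloop
 endfacet
 facet normal -0.015 -0.529 0.848
  outer loop
   vertex 0.8 0.2 1.6
   vertex 3.8 1.4 2.4
   vertex 1.0 3.4 3.6
  endloop
 endfacet
 facet normal 0.085 0.279 -0.957
  outer loop
   vertex 2.2 4.6 0.6
   vertex 3.8 4.8 0.8
   vertex 3.6 2.8 0.2
  endloop
 endfacet
 facet normal -0.483 -0.045 -0.875
  outer loop
   vertex 2.2 4.6 0.6
   vertex 0.8 0.2 1.6
   vertex 0.0 1.0 2.0
  endloop
 endfacet
 facet normal -0.378 -0.089 -0.922
  outer loop
   vertex 2.2 4.6 0.6
   vertex 3.6 2.8 0.2
   vertex 0.8 0.2 1.6
  endloop
 endfacet
 facet normal -0.869 0.469 -0.160
  outer loop
   vertex 2.2 4.6 0.6
   vertex 0.0 1.0 2.0
   vertex 1.0 3.4 3.6
  endloop
 endfacet
 facet normal -0.156 0.937 0.312
  outer loop
   vertex 2.2 4.6 0.6
   vertex 1.0 3.4 3.6
   vertex 3.8 4.8 0.8
  endloop
 endfacet
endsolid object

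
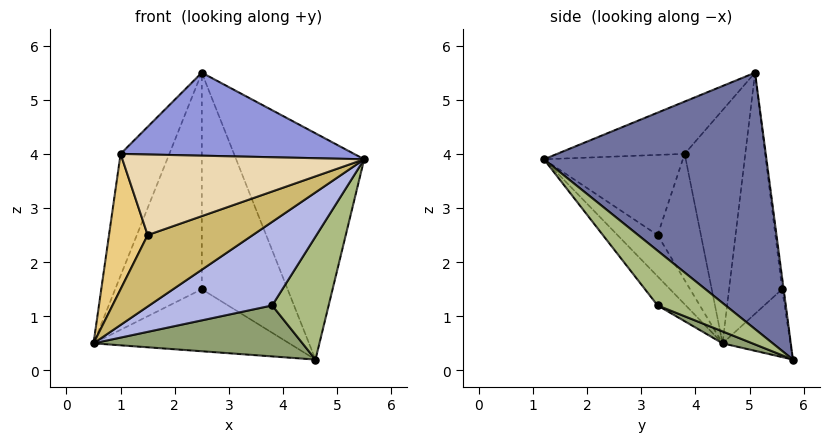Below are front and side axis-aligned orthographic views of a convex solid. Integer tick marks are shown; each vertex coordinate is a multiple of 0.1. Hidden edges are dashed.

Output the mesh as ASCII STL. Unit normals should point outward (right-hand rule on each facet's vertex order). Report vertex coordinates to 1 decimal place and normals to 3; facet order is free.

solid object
 facet normal 0.802 0.462 0.379
  outer loop
   vertex 2.5 5.1 5.5
   vertex 5.5 1.2 3.9
   vertex 4.6 5.8 0.2
  endloop
 endfacet
 facet normal -0.759 0.610 0.230
  outer loop
   vertex 1.0 3.8 4.0
   vertex 2.5 5.1 5.5
   vertex 0.5 4.5 0.5
  endloop
 endfacet
 facet normal -0.301 -0.551 0.778
  outer loop
   vertex 1.0 3.8 4.0
   vertex 5.5 1.2 3.9
   vertex 2.5 5.1 5.5
  endloop
 endfacet
 facet normal -0.190 -0.829 -0.525
  outer loop
   vertex 3.8 3.3 1.2
   vertex 5.5 1.2 3.9
   vertex 0.5 4.5 0.5
  endloop
 endfacet
 facet normal 0.055 -0.386 -0.921
  outer loop
   vertex 3.8 3.3 1.2
   vertex 0.5 4.5 0.5
   vertex 4.6 5.8 0.2
  endloop
 endfacet
 facet normal 0.549 -0.456 -0.700
  outer loop
   vertex 3.8 3.3 1.2
   vertex 4.6 5.8 0.2
   vertex 5.5 1.2 3.9
  endloop
 endfacet
 facet normal -0.306 0.882 -0.358
  outer loop
   vertex 2.5 5.6 1.5
   vertex 4.6 5.8 0.2
   vertex 0.5 4.5 0.5
  endloop
 endfacet
 facet normal -0.519 0.848 0.106
  outer loop
   vertex 2.5 5.6 1.5
   vertex 0.5 4.5 0.5
   vertex 2.5 5.1 5.5
  endloop
 endfacet
 facet normal -0.018 0.992 0.124
  outer loop
   vertex 2.5 5.6 1.5
   vertex 2.5 5.1 5.5
   vertex 4.6 5.8 0.2
  endloop
 endfacet
 facet normal -0.333 -0.873 -0.357
  outer loop
   vertex 1.5 3.3 2.5
   vertex 0.5 4.5 0.5
   vertex 5.5 1.2 3.9
  endloop
 endfacet
 facet normal -0.746 -0.666 -0.027
  outer loop
   vertex 1.5 3.3 2.5
   vertex 1.0 3.8 4.0
   vertex 0.5 4.5 0.5
  endloop
 endfacet
 facet normal -0.495 -0.861 0.122
  outer loop
   vertex 1.5 3.3 2.5
   vertex 5.5 1.2 3.9
   vertex 1.0 3.8 4.0
  endloop
 endfacet
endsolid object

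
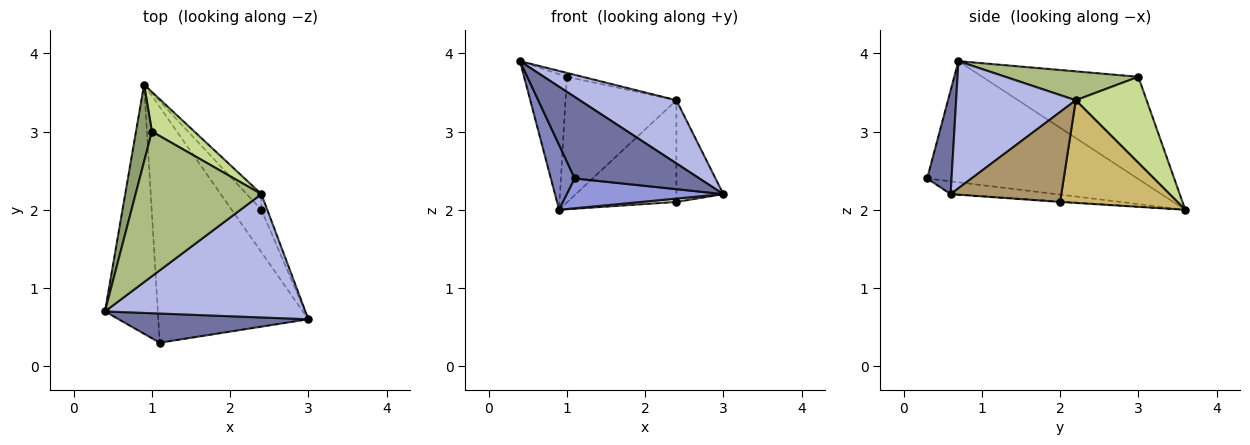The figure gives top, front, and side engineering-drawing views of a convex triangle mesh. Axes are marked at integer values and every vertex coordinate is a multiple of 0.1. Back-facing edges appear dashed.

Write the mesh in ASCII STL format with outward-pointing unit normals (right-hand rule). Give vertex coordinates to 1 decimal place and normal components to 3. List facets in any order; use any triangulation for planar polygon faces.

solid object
 facet normal 0.181 -0.926 0.331
  outer loop
   vertex 1.1 0.3 2.4
   vertex 3.0 0.6 2.2
   vertex 0.4 0.7 3.9
  endloop
 endfacet
 facet normal -0.912 -0.103 -0.398
  outer loop
   vertex 1.1 0.3 2.4
   vertex 0.4 0.7 3.9
   vertex 0.9 3.6 2.0
  endloop
 endfacet
 facet normal -0.084 -0.125 -0.989
  outer loop
   vertex 1.1 0.3 2.4
   vertex 0.9 3.6 2.0
   vertex 3.0 0.6 2.2
  endloop
 endfacet
 facet normal 0.492 -0.397 0.775
  outer loop
   vertex 2.4 2.2 3.4
   vertex 0.4 0.7 3.9
   vertex 3.0 0.6 2.2
  endloop
 endfacet
 facet normal -0.954 0.262 0.148
  outer loop
   vertex 1.0 3.0 3.7
   vertex 0.9 3.6 2.0
   vertex 0.4 0.7 3.9
  endloop
 endfacet
 facet normal 0.224 0.026 0.974
  outer loop
   vertex 1.0 3.0 3.7
   vertex 0.4 0.7 3.9
   vertex 2.4 2.2 3.4
  endloop
 endfacet
 facet normal 0.520 0.814 0.257
  outer loop
   vertex 1.0 3.0 3.7
   vertex 2.4 2.2 3.4
   vertex 0.9 3.6 2.0
  endloop
 endfacet
 facet normal -0.017 -0.079 -0.997
  outer loop
   vertex 2.4 2.0 2.1
   vertex 3.0 0.6 2.2
   vertex 0.9 3.6 2.0
  endloop
 endfacet
 facet normal 0.919 0.390 -0.060
  outer loop
   vertex 2.4 2.0 2.1
   vertex 2.4 2.2 3.4
   vertex 3.0 0.6 2.2
  endloop
 endfacet
 facet normal 0.729 0.677 -0.104
  outer loop
   vertex 2.4 2.0 2.1
   vertex 0.9 3.6 2.0
   vertex 2.4 2.2 3.4
  endloop
 endfacet
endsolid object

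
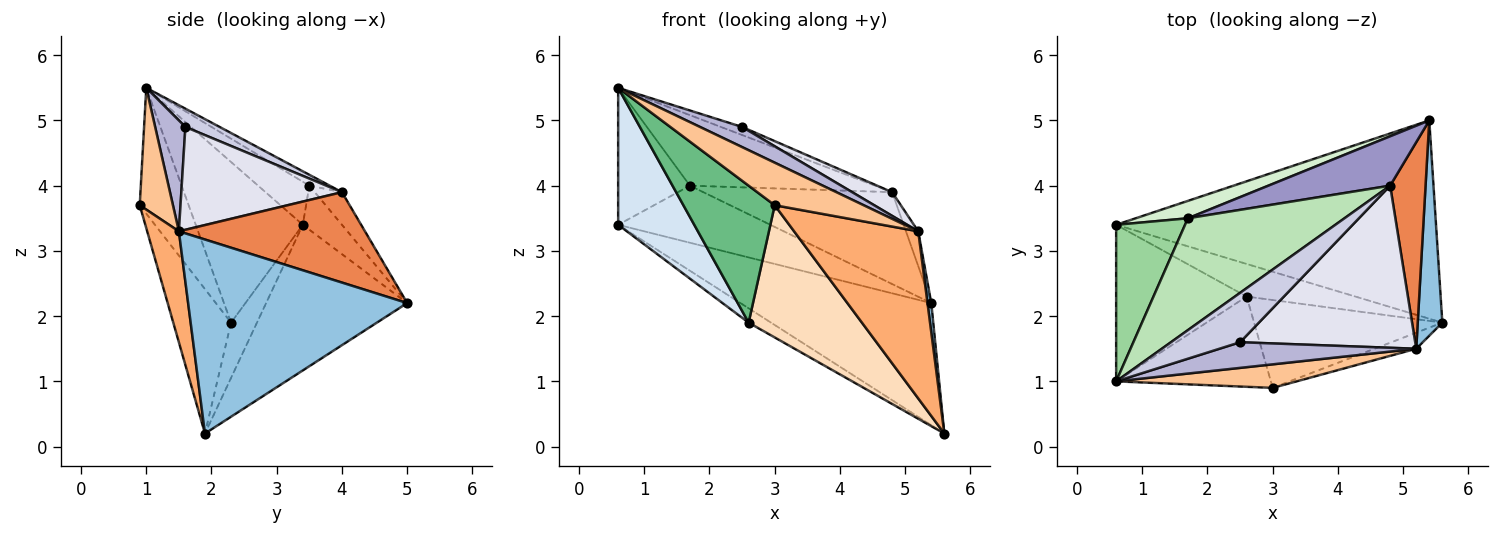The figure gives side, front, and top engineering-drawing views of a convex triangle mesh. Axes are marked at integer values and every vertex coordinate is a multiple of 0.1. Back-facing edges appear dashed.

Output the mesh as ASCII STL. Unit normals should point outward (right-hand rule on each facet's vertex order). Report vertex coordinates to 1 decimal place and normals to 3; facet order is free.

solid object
 facet normal -0.361 0.489 -0.794
  outer loop
   vertex 5.4 5.0 2.2
   vertex 5.6 1.9 0.2
   vertex 0.6 3.4 3.4
  endloop
 endfacet
 facet normal 0.992 -0.017 0.126
  outer loop
   vertex 5.2 1.5 3.3
   vertex 5.6 1.9 0.2
   vertex 5.4 5.0 2.2
  endloop
 endfacet
 facet normal -0.422 0.365 -0.830
  outer loop
   vertex 2.6 2.3 1.9
   vertex 0.6 3.4 3.4
   vertex 5.6 1.9 0.2
  endloop
 endfacet
 facet normal -0.680 -0.483 -0.552
  outer loop
   vertex 2.6 2.3 1.9
   vertex 0.6 1.0 5.5
   vertex 0.6 3.4 3.4
  endloop
 endfacet
 facet normal 0.929 0.061 0.364
  outer loop
   vertex 4.8 4.0 3.9
   vertex 5.2 1.5 3.3
   vertex 5.4 5.0 2.2
  endloop
 endfacet
 facet normal 0.246 -0.965 -0.093
  outer loop
   vertex 3.0 0.9 3.7
   vertex 5.6 1.9 0.2
   vertex 5.2 1.5 3.3
  endloop
 endfacet
 facet normal 0.311 -0.832 0.460
  outer loop
   vertex 3.0 0.9 3.7
   vertex 5.2 1.5 3.3
   vertex 0.6 1.0 5.5
  endloop
 endfacet
 facet normal -0.391 -0.767 -0.509
  outer loop
   vertex 3.0 0.9 3.7
   vertex 2.6 2.3 1.9
   vertex 5.6 1.9 0.2
  endloop
 endfacet
 facet normal -0.408 -0.762 -0.502
  outer loop
   vertex 3.0 0.9 3.7
   vertex 0.6 1.0 5.5
   vertex 2.6 2.3 1.9
  endloop
 endfacet
 facet normal -0.426 0.596 0.681
  outer loop
   vertex 1.7 3.5 4.0
   vertex 0.6 3.4 3.4
   vertex 0.6 1.0 5.5
  endloop
 endfacet
 facet normal -0.059 0.532 0.844
  outer loop
   vertex 1.7 3.5 4.0
   vertex 0.6 1.0 5.5
   vertex 4.8 4.0 3.9
  endloop
 endfacet
 facet normal -0.239 0.929 0.283
  outer loop
   vertex 1.7 3.5 4.0
   vertex 5.4 5.0 2.2
   vertex 0.6 3.4 3.4
  endloop
 endfacet
 facet normal -0.126 0.874 0.470
  outer loop
   vertex 1.7 3.5 4.0
   vertex 4.8 4.0 3.9
   vertex 5.4 5.0 2.2
  endloop
 endfacet
 facet normal 0.405 -0.564 0.719
  outer loop
   vertex 2.5 1.6 4.9
   vertex 0.6 1.0 5.5
   vertex 5.2 1.5 3.3
  endloop
 endfacet
 facet normal 0.252 0.156 0.955
  outer loop
   vertex 2.5 1.6 4.9
   vertex 4.8 4.0 3.9
   vertex 0.6 1.0 5.5
  endloop
 endfacet
 facet normal 0.502 -0.125 0.856
  outer loop
   vertex 2.5 1.6 4.9
   vertex 5.2 1.5 3.3
   vertex 4.8 4.0 3.9
  endloop
 endfacet
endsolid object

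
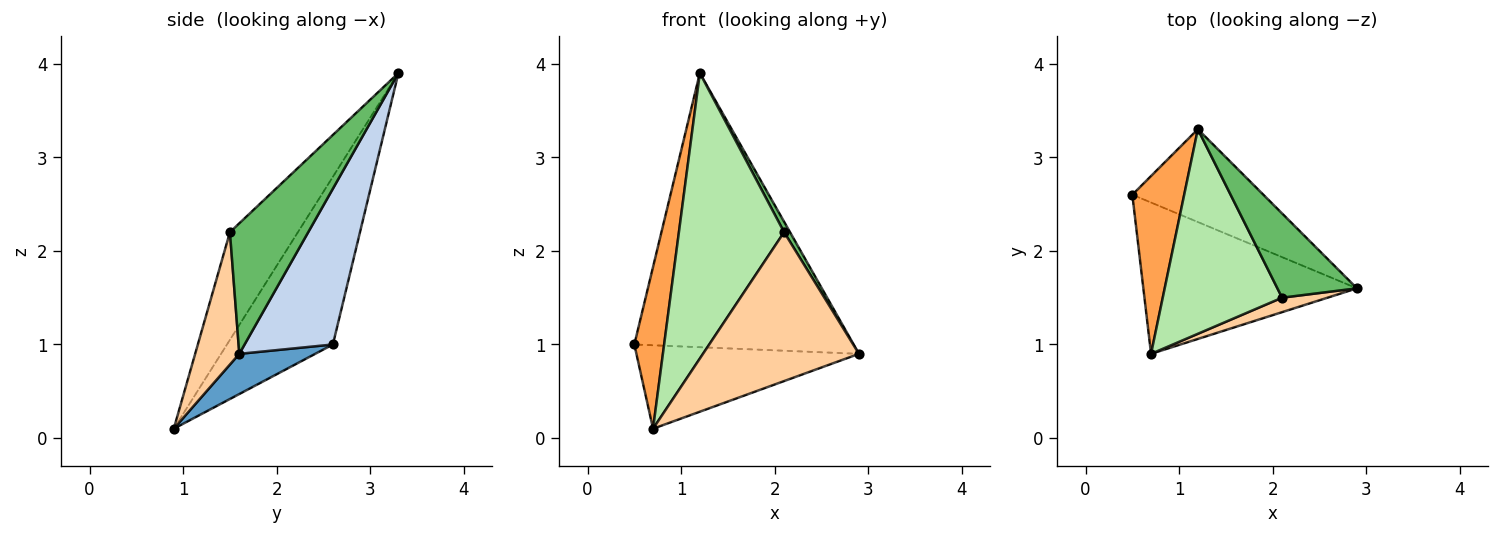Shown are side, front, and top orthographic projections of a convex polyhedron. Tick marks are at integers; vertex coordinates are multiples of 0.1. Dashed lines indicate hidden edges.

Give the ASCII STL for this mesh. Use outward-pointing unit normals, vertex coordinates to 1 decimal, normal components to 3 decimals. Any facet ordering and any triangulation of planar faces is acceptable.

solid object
 facet normal 0.163 0.477 -0.864
  outer loop
   vertex 0.7 0.9 0.1
   vertex 0.5 2.6 1.0
   vertex 2.9 1.6 0.9
  endloop
 endfacet
 facet normal 0.356 0.885 -0.300
  outer loop
   vertex 1.2 3.3 3.9
   vertex 2.9 1.6 0.9
   vertex 0.5 2.6 1.0
  endloop
 endfacet
 facet normal -0.923 -0.260 0.285
  outer loop
   vertex 1.2 3.3 3.9
   vertex 0.5 2.6 1.0
   vertex 0.7 0.9 0.1
  endloop
 endfacet
 facet normal 0.271 -0.958 0.093
  outer loop
   vertex 2.1 1.5 2.2
   vertex 0.7 0.9 0.1
   vertex 2.9 1.6 0.9
  endloop
 endfacet
 facet normal 0.852 -0.065 0.519
  outer loop
   vertex 2.1 1.5 2.2
   vertex 2.9 1.6 0.9
   vertex 1.2 3.3 3.9
  endloop
 endfacet
 facet normal -0.465 -0.720 0.516
  outer loop
   vertex 2.1 1.5 2.2
   vertex 1.2 3.3 3.9
   vertex 0.7 0.9 0.1
  endloop
 endfacet
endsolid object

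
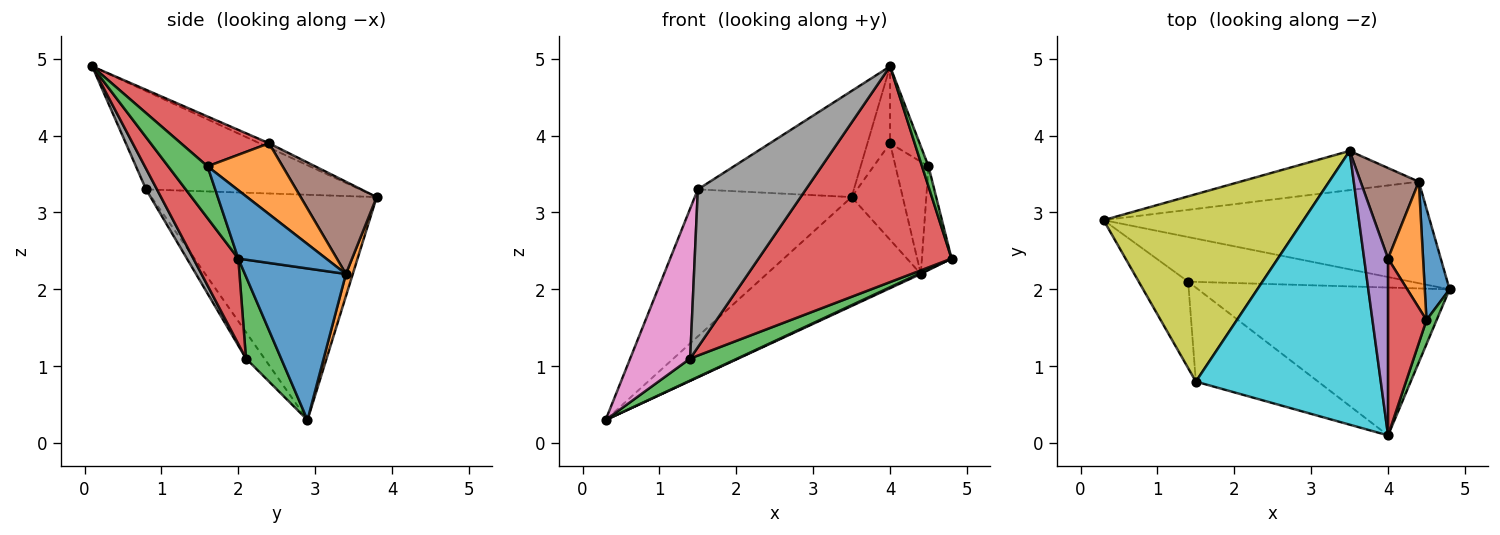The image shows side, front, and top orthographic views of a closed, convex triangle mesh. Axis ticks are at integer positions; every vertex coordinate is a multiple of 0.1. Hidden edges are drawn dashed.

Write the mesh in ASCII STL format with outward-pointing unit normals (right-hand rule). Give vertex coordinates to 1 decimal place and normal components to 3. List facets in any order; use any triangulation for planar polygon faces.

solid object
 facet normal 0.421 -0.009 -0.907
  outer loop
   vertex 4.4 3.4 2.2
   vertex 4.8 2.0 2.4
   vertex 0.3 2.9 0.3
  endloop
 endfacet
 facet normal 0.042 0.940 -0.338
  outer loop
   vertex 4.4 3.4 2.2
   vertex 0.3 2.9 0.3
   vertex 3.5 3.8 3.2
  endloop
 endfacet
 facet normal 0.313 -0.421 -0.851
  outer loop
   vertex 1.4 2.1 1.1
   vertex 0.3 2.9 0.3
   vertex 4.8 2.0 2.4
  endloop
 endfacet
 facet normal 0.188 -0.810 -0.555
  outer loop
   vertex 1.4 2.1 1.1
   vertex 4.8 2.0 2.4
   vertex 4.0 0.1 4.9
  endloop
 endfacet
 facet normal -0.165 0.393 0.904
  outer loop
   vertex 4.0 2.4 3.9
   vertex 3.5 3.8 3.2
   vertex 4.0 0.1 4.9
  endloop
 endfacet
 facet normal 0.735 0.494 0.464
  outer loop
   vertex 4.0 2.4 3.9
   vertex 4.4 3.4 2.2
   vertex 3.5 3.8 3.2
  endloop
 endfacet
 facet normal -0.258 -0.837 -0.483
  outer loop
   vertex 1.5 0.8 3.3
   vertex 0.3 2.9 0.3
   vertex 1.4 2.1 1.1
  endloop
 endfacet
 facet normal 0.087 -0.856 -0.510
  outer loop
   vertex 1.5 0.8 3.3
   vertex 1.4 2.1 1.1
   vertex 4.0 0.1 4.9
  endloop
 endfacet
 facet normal -0.663 0.462 0.589
  outer loop
   vertex 1.5 0.8 3.3
   vertex 3.5 3.8 3.2
   vertex 0.3 2.9 0.3
  endloop
 endfacet
 facet normal -0.444 0.324 0.835
  outer loop
   vertex 1.5 0.8 3.3
   vertex 4.0 0.1 4.9
   vertex 3.5 3.8 3.2
  endloop
 endfacet
 facet normal 0.896 0.302 0.325
  outer loop
   vertex 4.5 1.6 3.6
   vertex 4.8 2.0 2.4
   vertex 4.4 3.4 2.2
  endloop
 endfacet
 facet normal 0.834 0.367 0.412
  outer loop
   vertex 4.5 1.6 3.6
   vertex 4.4 3.4 2.2
   vertex 4.0 2.4 3.9
  endloop
 endfacet
 facet normal 0.969 -0.159 0.189
  outer loop
   vertex 4.5 1.6 3.6
   vertex 4.0 0.1 4.9
   vertex 4.8 2.0 2.4
  endloop
 endfacet
 facet normal 0.765 0.257 0.591
  outer loop
   vertex 4.5 1.6 3.6
   vertex 4.0 2.4 3.9
   vertex 4.0 0.1 4.9
  endloop
 endfacet
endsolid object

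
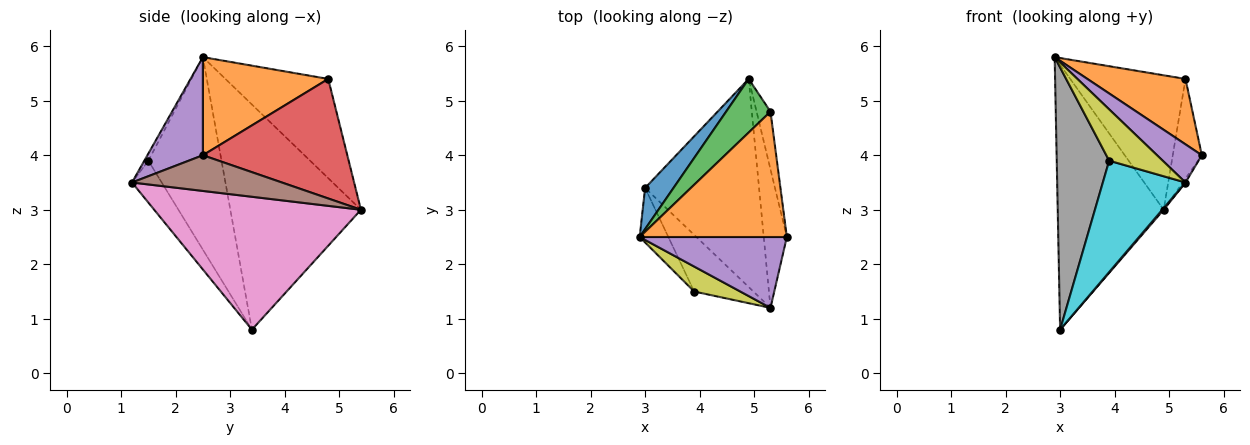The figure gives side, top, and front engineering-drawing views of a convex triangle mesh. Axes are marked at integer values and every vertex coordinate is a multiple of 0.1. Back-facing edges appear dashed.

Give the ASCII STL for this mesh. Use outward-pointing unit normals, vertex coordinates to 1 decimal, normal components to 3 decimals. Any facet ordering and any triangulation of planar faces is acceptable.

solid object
 facet normal -0.773 0.627 0.097
  outer loop
   vertex 3.0 3.4 0.8
   vertex 2.9 2.5 5.8
   vertex 4.9 5.4 3.0
  endloop
 endfacet
 facet normal 0.509 -0.398 0.763
  outer loop
   vertex 5.3 4.8 5.4
   vertex 2.9 2.5 5.8
   vertex 5.6 2.5 4.0
  endloop
 endfacet
 facet normal -0.638 0.715 0.285
  outer loop
   vertex 5.3 4.8 5.4
   vertex 4.9 5.4 3.0
   vertex 2.9 2.5 5.8
  endloop
 endfacet
 facet normal 0.974 0.196 -0.113
  outer loop
   vertex 5.3 4.8 5.4
   vertex 5.6 2.5 4.0
   vertex 4.9 5.4 3.0
  endloop
 endfacet
 facet normal 0.506 -0.409 0.759
  outer loop
   vertex 5.3 1.2 3.5
   vertex 5.6 2.5 4.0
   vertex 2.9 2.5 5.8
  endloop
 endfacet
 facet normal 0.839 0.015 -0.543
  outer loop
   vertex 5.3 1.2 3.5
   vertex 4.9 5.4 3.0
   vertex 5.6 2.5 4.0
  endloop
 endfacet
 facet normal 0.759 -0.005 -0.651
  outer loop
   vertex 5.3 1.2 3.5
   vertex 3.0 3.4 0.8
   vertex 4.9 5.4 3.0
  endloop
 endfacet
 facet normal -0.807 -0.578 -0.120
  outer loop
   vertex 3.9 1.5 3.9
   vertex 2.9 2.5 5.8
   vertex 3.0 3.4 0.8
  endloop
 endfacet
 facet normal -0.067 -0.897 0.437
  outer loop
   vertex 3.9 1.5 3.9
   vertex 5.3 1.2 3.5
   vertex 2.9 2.5 5.8
  endloop
 endfacet
 facet normal -0.305 -0.849 -0.432
  outer loop
   vertex 3.9 1.5 3.9
   vertex 3.0 3.4 0.8
   vertex 5.3 1.2 3.5
  endloop
 endfacet
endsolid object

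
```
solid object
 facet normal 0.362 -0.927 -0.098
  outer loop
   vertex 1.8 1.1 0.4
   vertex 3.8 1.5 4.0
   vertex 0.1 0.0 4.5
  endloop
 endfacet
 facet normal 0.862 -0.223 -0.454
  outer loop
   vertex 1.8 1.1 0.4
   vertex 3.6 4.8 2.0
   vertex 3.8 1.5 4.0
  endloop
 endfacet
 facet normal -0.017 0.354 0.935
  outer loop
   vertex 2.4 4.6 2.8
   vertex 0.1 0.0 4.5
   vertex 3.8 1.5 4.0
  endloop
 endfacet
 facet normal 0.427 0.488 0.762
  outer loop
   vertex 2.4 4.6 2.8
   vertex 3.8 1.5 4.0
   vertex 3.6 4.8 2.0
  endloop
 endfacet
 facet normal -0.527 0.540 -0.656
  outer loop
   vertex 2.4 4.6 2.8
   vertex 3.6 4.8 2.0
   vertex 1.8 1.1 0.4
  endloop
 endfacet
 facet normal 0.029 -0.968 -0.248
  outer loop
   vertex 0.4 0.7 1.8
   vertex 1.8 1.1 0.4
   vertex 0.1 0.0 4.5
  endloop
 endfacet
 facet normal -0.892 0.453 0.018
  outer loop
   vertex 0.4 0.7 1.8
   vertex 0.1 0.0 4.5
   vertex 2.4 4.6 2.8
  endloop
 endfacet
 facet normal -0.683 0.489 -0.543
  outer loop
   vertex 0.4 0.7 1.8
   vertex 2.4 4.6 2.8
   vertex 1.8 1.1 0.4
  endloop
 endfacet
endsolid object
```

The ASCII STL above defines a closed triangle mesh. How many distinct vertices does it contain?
6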